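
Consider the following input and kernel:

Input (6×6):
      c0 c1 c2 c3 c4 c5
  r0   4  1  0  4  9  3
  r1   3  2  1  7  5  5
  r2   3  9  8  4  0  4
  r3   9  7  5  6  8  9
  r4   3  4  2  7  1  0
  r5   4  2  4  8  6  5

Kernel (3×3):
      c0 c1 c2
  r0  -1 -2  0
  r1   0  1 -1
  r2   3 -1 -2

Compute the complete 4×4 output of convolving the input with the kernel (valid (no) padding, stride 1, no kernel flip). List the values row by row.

Output[0,0]: The receptive field on the input at this output position is [4 1 0 / 3 2 1 / 3 9 8]. Elementwise product with the kernel and sum: 4·-1 + 1·-2 + 2·1 + 1·-1 + 3·3 + 9·-1 + 8·-2.

-21 4 14 -18
4 4 -18 -29
-18 -30 -21 15
-19 -36 -19 -13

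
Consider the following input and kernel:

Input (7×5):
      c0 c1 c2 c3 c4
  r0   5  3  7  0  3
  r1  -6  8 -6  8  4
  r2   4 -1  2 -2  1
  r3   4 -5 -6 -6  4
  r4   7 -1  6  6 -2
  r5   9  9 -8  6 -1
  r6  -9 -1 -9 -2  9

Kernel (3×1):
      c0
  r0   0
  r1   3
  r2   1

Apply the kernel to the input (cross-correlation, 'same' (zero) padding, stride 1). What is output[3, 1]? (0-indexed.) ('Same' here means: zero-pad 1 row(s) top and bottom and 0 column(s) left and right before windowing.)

-16

The receptive field on the zero-padded input at this output position is [-1 / -5 / -1]. Elementwise product with the kernel and sum: -5·3 + -1·1.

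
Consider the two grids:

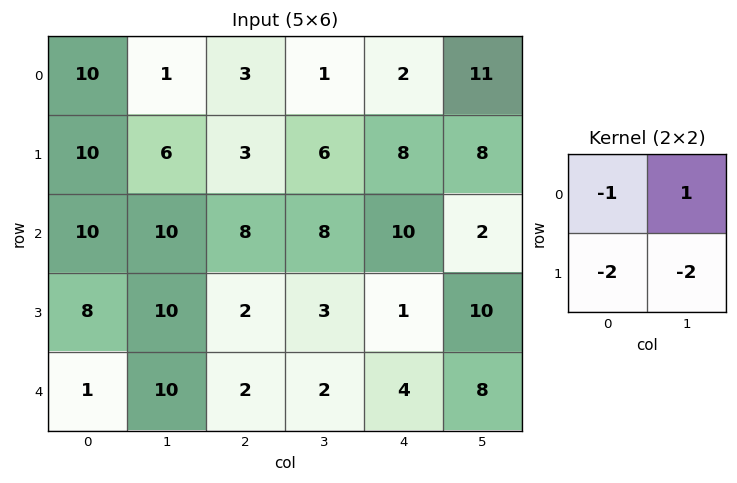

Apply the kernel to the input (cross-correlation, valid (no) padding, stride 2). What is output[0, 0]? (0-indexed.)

-41

The receptive field on the input at this output position is [10 1 / 10 6]. Elementwise product with the kernel and sum: 10·-1 + 1·1 + 10·-2 + 6·-2.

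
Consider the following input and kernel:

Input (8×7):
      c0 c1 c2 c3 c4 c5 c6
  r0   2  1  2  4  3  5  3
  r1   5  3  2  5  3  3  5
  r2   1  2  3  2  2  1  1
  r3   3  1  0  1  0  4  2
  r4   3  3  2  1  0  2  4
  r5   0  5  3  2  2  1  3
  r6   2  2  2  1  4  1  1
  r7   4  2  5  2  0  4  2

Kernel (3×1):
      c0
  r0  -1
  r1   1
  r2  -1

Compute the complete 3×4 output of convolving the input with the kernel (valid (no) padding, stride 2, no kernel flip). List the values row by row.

2 -3 -2 1
-1 -5 -2 -3
-5 -1 -2 -2

Output[0,0]: The receptive field on the input at this output position is [2 / 5 / 1]. Elementwise product with the kernel and sum: 2·-1 + 5·1 + 1·-1.
Output[0,1]: The receptive field on the input at this output position is [2 / 2 / 3]. Elementwise product with the kernel and sum: 2·-1 + 2·1 + 3·-1.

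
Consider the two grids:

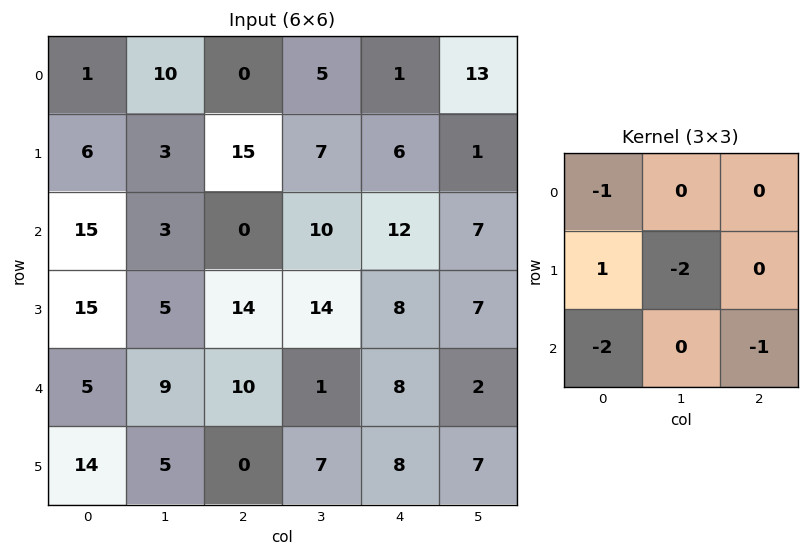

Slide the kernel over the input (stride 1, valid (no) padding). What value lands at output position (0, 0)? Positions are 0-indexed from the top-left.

-31

The receptive field on the input at this output position is [1 10 0 / 6 3 15 / 15 3 0]. Elementwise product with the kernel and sum: 1·-1 + 6·1 + 3·-2 + 15·-2 + 0·-1.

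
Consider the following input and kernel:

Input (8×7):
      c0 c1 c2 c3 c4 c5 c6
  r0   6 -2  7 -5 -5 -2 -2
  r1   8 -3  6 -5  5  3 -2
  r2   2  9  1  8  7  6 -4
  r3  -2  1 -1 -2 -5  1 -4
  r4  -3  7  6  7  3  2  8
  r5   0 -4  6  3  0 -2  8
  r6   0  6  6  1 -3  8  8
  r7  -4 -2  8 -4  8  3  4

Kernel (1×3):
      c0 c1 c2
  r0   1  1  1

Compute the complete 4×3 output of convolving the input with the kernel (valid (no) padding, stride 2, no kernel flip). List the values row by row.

11 -3 -9
12 16 9
10 16 13
12 4 13

Output[0,0]: The receptive field on the input at this output position is [6 -2 7]. Elementwise product with the kernel and sum: 6·1 + -2·1 + 7·1.
Output[0,1]: The receptive field on the input at this output position is [7 -5 -5]. Elementwise product with the kernel and sum: 7·1 + -5·1 + -5·1.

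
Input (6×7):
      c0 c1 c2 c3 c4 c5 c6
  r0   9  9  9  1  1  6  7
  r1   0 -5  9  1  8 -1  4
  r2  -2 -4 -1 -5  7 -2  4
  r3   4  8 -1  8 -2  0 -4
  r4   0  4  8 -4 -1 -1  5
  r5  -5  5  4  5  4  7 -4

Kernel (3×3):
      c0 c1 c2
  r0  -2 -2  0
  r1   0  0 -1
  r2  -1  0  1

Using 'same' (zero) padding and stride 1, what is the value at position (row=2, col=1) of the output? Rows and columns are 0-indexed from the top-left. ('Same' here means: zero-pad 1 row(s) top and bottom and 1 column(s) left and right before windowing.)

6

The receptive field on the zero-padded input at this output position is [0 -5 9 / -2 -4 -1 / 4 8 -1]. Elementwise product with the kernel and sum: 0·-2 + -5·-2 + -1·-1 + 4·-1 + -1·1.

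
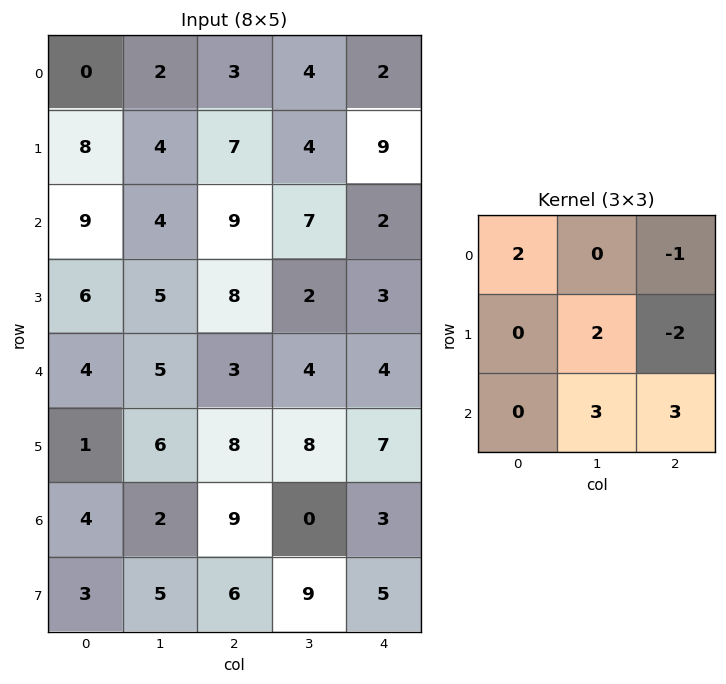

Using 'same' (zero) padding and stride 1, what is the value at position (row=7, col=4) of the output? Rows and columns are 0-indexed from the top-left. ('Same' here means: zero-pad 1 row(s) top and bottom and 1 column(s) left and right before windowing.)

The receptive field on the zero-padded input at this output position is [0 3 0 / 9 5 0 / 0 0 0]. Elementwise product with the kernel and sum: 0·2 + 0·-1 + 5·2 + 0·-2 + 0·3 + 0·3.

10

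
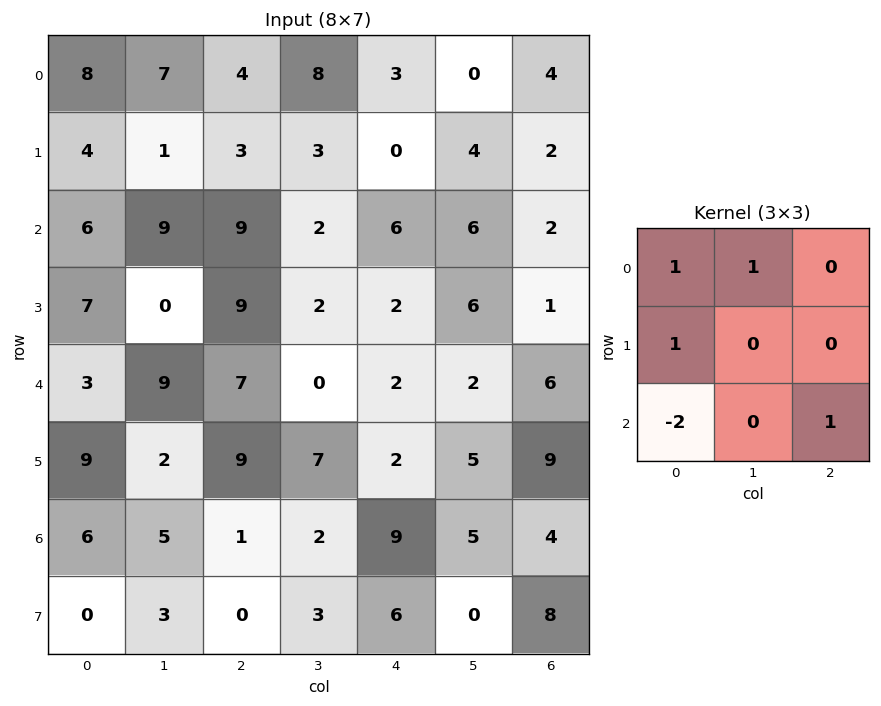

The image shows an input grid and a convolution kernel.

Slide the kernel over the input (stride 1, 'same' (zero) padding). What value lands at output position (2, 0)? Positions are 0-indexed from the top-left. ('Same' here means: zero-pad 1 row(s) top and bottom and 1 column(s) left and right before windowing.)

4

The receptive field on the zero-padded input at this output position is [0 4 1 / 0 6 9 / 0 7 0]. Elementwise product with the kernel and sum: 0·1 + 4·1 + 0·1 + 0·-2 + 0·1.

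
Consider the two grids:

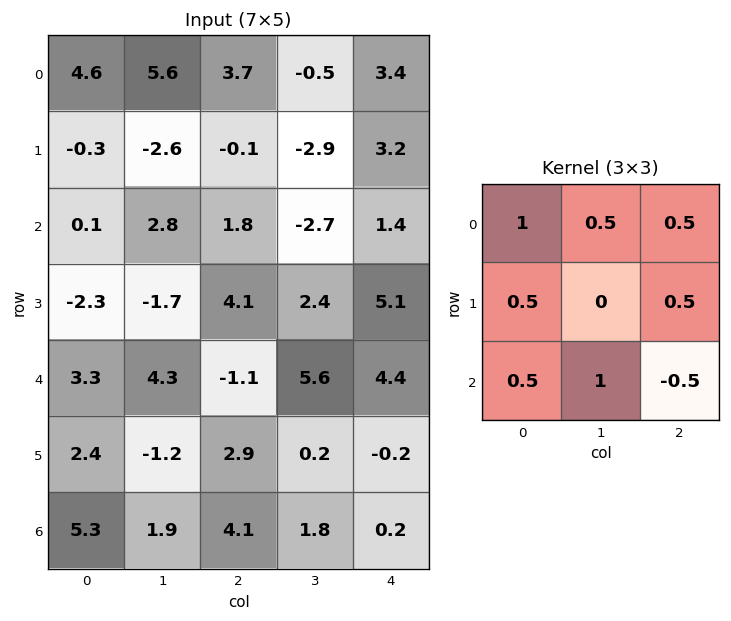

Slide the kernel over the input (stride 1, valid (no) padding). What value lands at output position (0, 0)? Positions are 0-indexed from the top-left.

The receptive field on the input at this output position is [4.6 5.6 3.7 / -0.3 -2.6 -0.1 / 0.1 2.8 1.8]. Elementwise product with the kernel and sum: 4.6·1 + 5.6·0.5 + 3.7·0.5 + -0.3·0.5 + -0.1·0.5 + 0.1·0.5 + 2.8·1 + 1.8·-0.5.

11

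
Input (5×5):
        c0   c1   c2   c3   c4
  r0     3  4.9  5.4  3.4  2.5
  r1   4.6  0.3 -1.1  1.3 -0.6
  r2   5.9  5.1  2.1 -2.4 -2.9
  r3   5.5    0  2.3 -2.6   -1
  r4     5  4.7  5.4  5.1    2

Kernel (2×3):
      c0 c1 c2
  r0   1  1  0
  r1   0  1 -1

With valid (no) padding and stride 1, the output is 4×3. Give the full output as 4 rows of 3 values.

9.3 7.9 10.7
7.9 3.7 0.7
8.7 12.1 -1.9
4.8 2.6 2.8

Output[0,0]: The receptive field on the input at this output position is [3 4.9 5.4 / 4.6 0.3 -1.1]. Elementwise product with the kernel and sum: 3·1 + 4.9·1 + 0.3·1 + -1.1·-1.
Output[0,1]: The receptive field on the input at this output position is [4.9 5.4 3.4 / 0.3 -1.1 1.3]. Elementwise product with the kernel and sum: 4.9·1 + 5.4·1 + -1.1·1 + 1.3·-1.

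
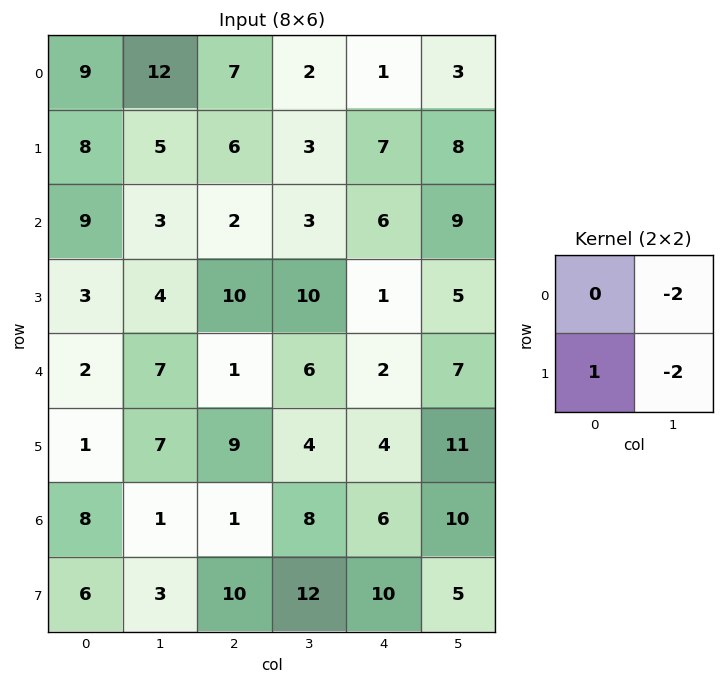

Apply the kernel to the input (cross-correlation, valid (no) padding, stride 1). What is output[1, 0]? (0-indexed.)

-7

The receptive field on the input at this output position is [8 5 / 9 3]. Elementwise product with the kernel and sum: 5·-2 + 9·1 + 3·-2.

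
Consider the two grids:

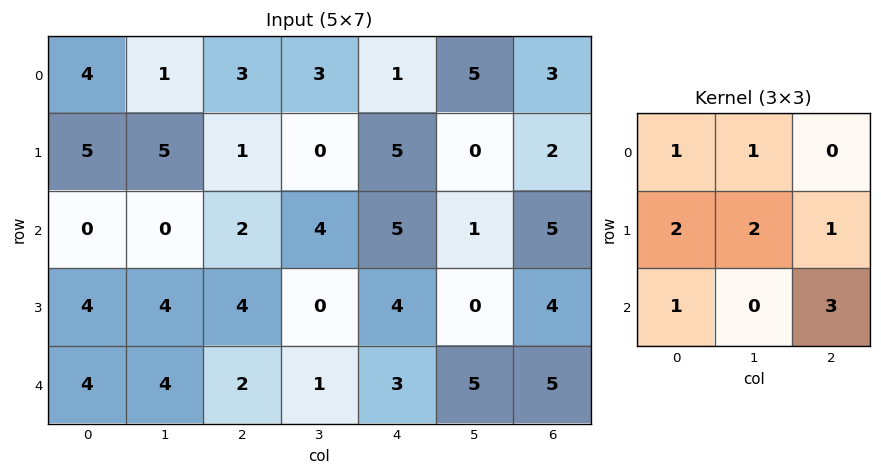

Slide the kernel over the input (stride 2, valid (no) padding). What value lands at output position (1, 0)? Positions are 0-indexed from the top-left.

30

The receptive field on the input at this output position is [0 0 2 / 4 4 4 / 4 4 2]. Elementwise product with the kernel and sum: 0·1 + 0·1 + 4·2 + 4·2 + 4·1 + 4·1 + 2·3.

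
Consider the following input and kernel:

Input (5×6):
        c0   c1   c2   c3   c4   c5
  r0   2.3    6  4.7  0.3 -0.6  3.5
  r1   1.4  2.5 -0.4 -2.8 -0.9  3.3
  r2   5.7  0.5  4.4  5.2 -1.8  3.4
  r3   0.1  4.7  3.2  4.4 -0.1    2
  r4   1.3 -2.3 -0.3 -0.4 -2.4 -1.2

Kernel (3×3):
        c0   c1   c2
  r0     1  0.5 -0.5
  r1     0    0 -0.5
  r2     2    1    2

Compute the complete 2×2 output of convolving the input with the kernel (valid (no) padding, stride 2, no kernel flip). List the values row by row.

Output[0,0]: The receptive field on the input at this output position is [2.3 6 4.7 / 1.4 2.5 -0.4 / 5.7 0.5 4.4]. Elementwise product with the kernel and sum: 2.3·1 + 6·0.5 + 4.7·-0.5 + -0.4·-0.5 + 5.7·2 + 0.5·1 + 4.4·2.

23.85 16
1.85 2.15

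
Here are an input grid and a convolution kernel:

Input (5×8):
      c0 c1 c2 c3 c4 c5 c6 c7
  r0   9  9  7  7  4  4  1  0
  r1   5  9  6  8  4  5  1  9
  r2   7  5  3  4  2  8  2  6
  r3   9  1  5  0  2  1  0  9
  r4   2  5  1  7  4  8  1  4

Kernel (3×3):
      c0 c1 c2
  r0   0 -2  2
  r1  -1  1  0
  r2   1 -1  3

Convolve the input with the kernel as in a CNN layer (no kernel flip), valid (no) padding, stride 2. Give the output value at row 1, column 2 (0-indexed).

-14

The receptive field on the input at this output position is [2 8 2 / 2 1 0 / 4 8 1]. Elementwise product with the kernel and sum: 8·-2 + 2·2 + 2·-1 + 1·1 + 4·1 + 8·-1 + 1·3.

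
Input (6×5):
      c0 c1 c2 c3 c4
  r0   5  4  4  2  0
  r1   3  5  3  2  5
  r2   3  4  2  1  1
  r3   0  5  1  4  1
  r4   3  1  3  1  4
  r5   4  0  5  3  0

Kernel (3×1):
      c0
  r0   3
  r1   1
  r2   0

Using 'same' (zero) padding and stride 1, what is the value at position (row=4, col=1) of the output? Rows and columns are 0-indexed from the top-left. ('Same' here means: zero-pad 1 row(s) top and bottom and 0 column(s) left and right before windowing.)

The receptive field on the zero-padded input at this output position is [5 / 1 / 0]. Elementwise product with the kernel and sum: 5·3 + 1·1.

16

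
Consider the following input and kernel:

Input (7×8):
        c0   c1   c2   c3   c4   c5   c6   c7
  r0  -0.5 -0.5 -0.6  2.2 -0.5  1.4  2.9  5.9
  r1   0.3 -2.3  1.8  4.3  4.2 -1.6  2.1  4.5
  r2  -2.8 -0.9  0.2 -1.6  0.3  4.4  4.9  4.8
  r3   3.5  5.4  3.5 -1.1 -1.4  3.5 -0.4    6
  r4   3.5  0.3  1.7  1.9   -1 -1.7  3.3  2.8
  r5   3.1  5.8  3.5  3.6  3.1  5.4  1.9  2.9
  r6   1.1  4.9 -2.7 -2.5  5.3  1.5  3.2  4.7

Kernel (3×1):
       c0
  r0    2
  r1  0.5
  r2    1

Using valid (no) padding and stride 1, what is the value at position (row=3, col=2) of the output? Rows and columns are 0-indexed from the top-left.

The receptive field on the input at this output position is [3.5 / 1.7 / 3.5]. Elementwise product with the kernel and sum: 3.5·2 + 1.7·0.5 + 3.5·1.

11.35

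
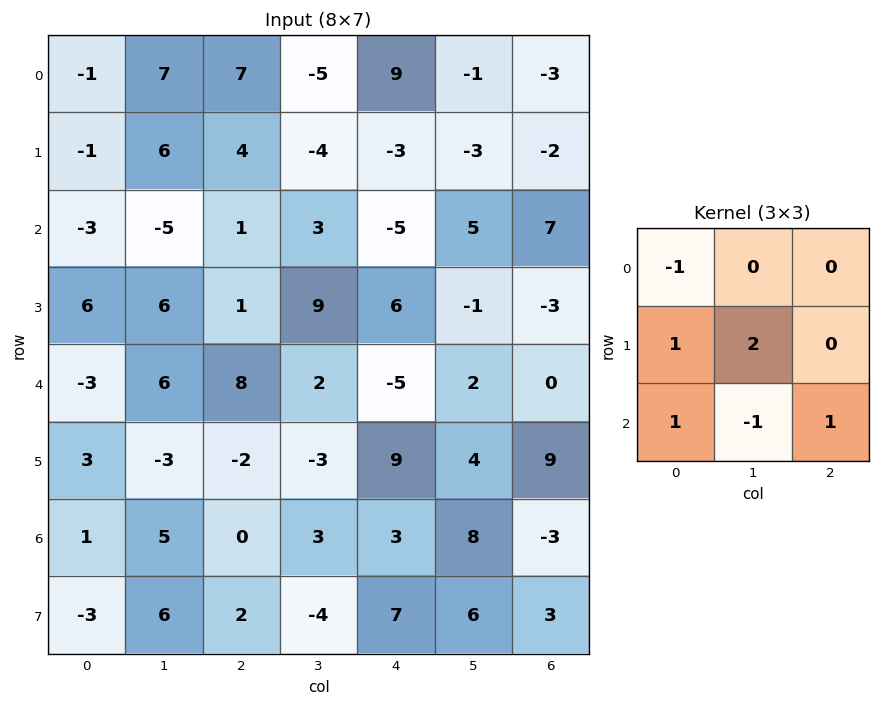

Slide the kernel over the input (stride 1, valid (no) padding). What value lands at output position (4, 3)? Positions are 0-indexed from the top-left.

21

The receptive field on the input at this output position is [2 -5 2 / -3 9 4 / 3 3 8]. Elementwise product with the kernel and sum: 2·-1 + -3·1 + 9·2 + 3·1 + 3·-1 + 8·1.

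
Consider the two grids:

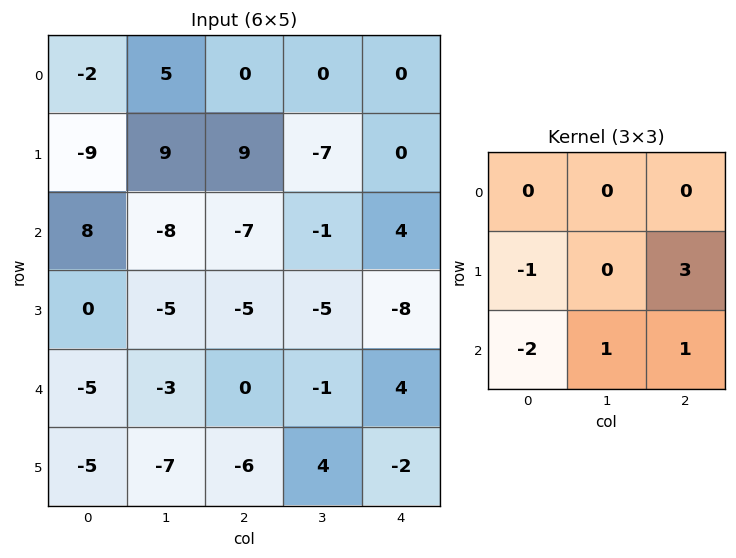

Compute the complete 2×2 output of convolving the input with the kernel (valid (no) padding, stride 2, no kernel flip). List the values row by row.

5 8
-8 -16

Output[0,0]: The receptive field on the input at this output position is [-2 5 0 / -9 9 9 / 8 -8 -7]. Elementwise product with the kernel and sum: -9·-1 + 9·3 + 8·-2 + -8·1 + -7·1.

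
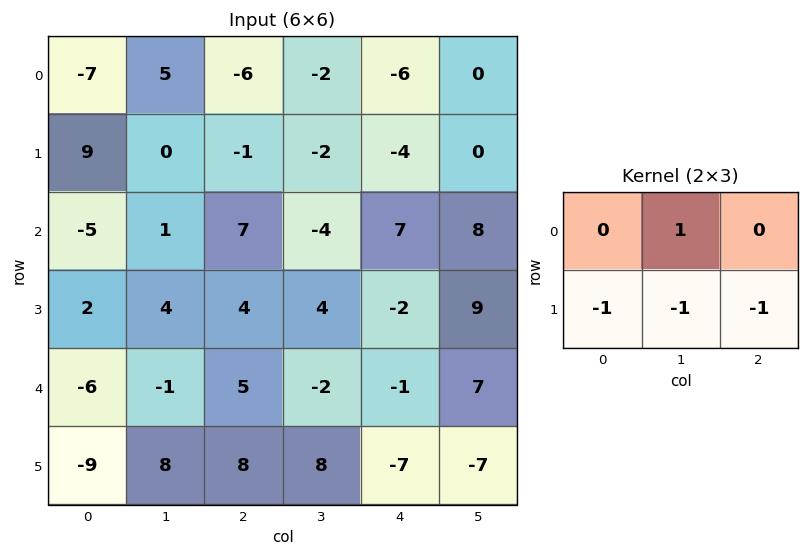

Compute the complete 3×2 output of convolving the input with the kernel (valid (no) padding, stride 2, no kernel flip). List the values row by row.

-3 5
-9 -10
-8 -11

Output[0,0]: The receptive field on the input at this output position is [-7 5 -6 / 9 0 -1]. Elementwise product with the kernel and sum: 5·1 + 9·-1 + 0·-1 + -1·-1.
Output[0,1]: The receptive field on the input at this output position is [-6 -2 -6 / -1 -2 -4]. Elementwise product with the kernel and sum: -2·1 + -1·-1 + -2·-1 + -4·-1.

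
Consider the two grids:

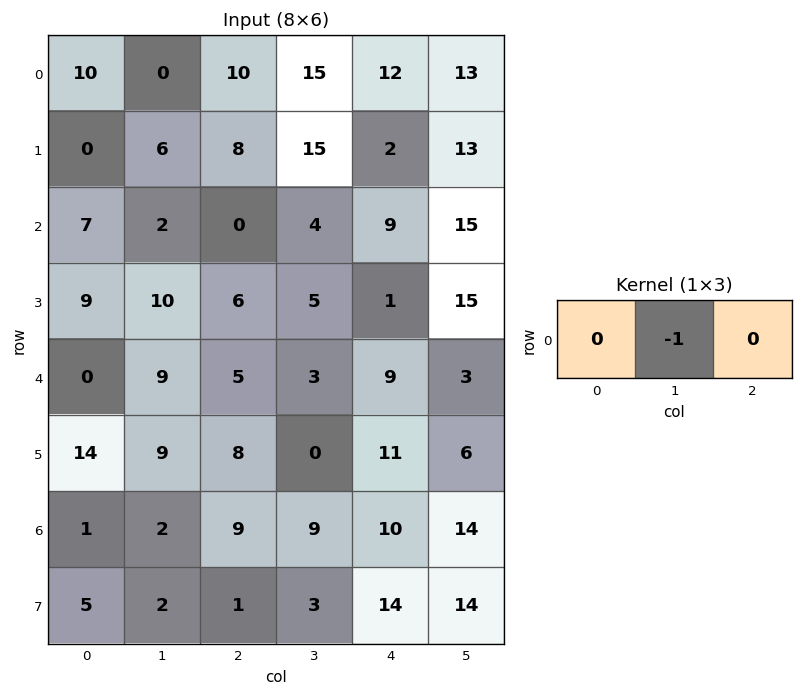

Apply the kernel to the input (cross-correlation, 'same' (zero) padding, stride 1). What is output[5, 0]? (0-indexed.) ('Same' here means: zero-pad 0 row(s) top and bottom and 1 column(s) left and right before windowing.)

-14

The receptive field on the zero-padded input at this output position is [0 14 9]. Elementwise product with the kernel and sum: 14·-1.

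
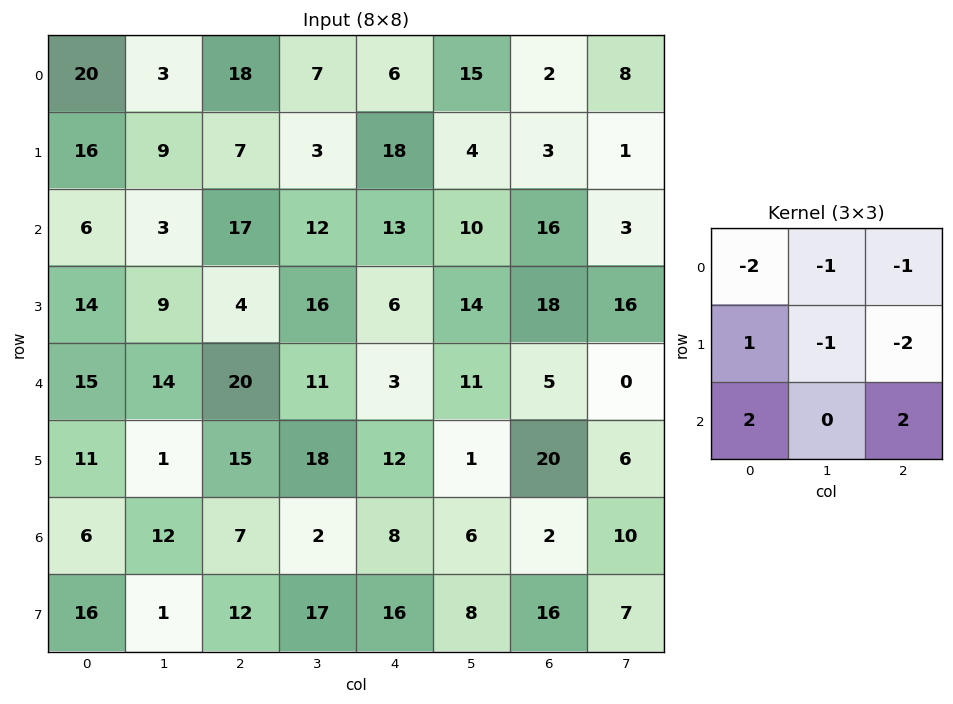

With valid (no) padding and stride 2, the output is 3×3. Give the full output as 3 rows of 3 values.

Output[0,0]: The receptive field on the input at this output position is [20 3 18 / 16 9 7 / 6 3 17]. Elementwise product with the kernel and sum: 20·-2 + 3·-1 + 18·-1 + 16·1 + 9·-1 + 7·-2 + 6·2 + 17·2.
Output[0,1]: The receptive field on the input at this output position is [18 7 6 / 7 3 18 / 17 12 13]. Elementwise product with the kernel and sum: 18·-2 + 7·-1 + 6·-1 + 7·1 + 3·-1 + 18·-2 + 17·2 + 13·2.

-22 -21 37
35 -37 -80
-58 -51 -31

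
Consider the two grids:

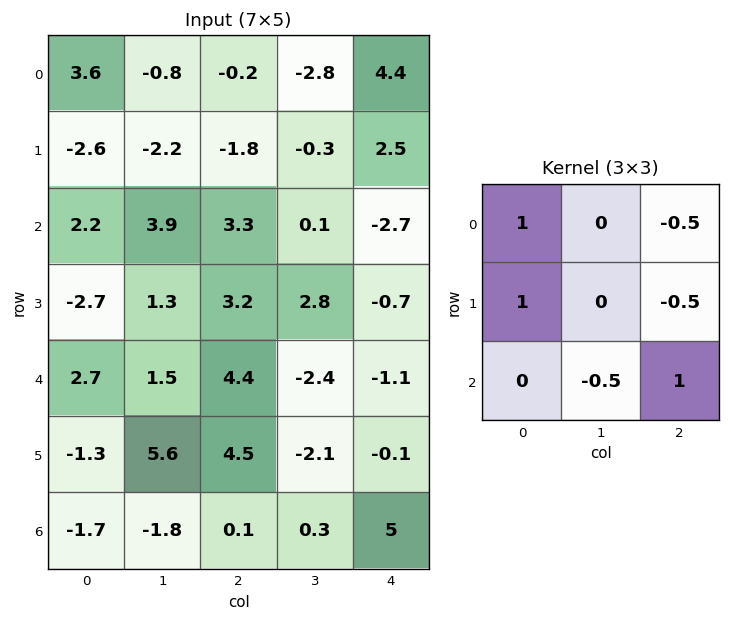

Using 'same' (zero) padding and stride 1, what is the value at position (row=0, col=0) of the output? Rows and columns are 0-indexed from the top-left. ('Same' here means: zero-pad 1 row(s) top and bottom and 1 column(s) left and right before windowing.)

-0.5

The receptive field on the zero-padded input at this output position is [0 0 0 / 0 3.6 -0.8 / 0 -2.6 -2.2]. Elementwise product with the kernel and sum: 0·1 + 0·-0.5 + 0·1 + -0.8·-0.5 + -2.6·-0.5 + -2.2·1.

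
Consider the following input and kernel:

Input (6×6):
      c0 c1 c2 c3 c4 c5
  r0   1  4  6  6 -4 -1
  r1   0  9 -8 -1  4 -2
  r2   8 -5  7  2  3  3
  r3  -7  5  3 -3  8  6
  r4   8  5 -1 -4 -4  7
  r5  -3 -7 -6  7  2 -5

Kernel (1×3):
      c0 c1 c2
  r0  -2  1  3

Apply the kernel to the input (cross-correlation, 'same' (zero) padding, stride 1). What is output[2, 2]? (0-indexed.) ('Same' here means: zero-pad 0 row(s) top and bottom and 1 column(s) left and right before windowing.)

The receptive field on the zero-padded input at this output position is [-5 7 2]. Elementwise product with the kernel and sum: -5·-2 + 7·1 + 2·3.

23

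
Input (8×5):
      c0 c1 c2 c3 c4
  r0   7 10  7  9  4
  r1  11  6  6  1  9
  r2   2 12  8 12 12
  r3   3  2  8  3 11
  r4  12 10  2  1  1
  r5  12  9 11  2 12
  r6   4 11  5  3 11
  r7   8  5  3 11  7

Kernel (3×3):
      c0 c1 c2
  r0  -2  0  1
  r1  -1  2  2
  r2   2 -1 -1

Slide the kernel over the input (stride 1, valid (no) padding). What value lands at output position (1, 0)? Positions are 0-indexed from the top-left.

The receptive field on the input at this output position is [11 6 6 / 2 12 8 / 3 2 8]. Elementwise product with the kernel and sum: 11·-2 + 6·1 + 2·-1 + 12·2 + 8·2 + 3·2 + 2·-1 + 8·-1.

18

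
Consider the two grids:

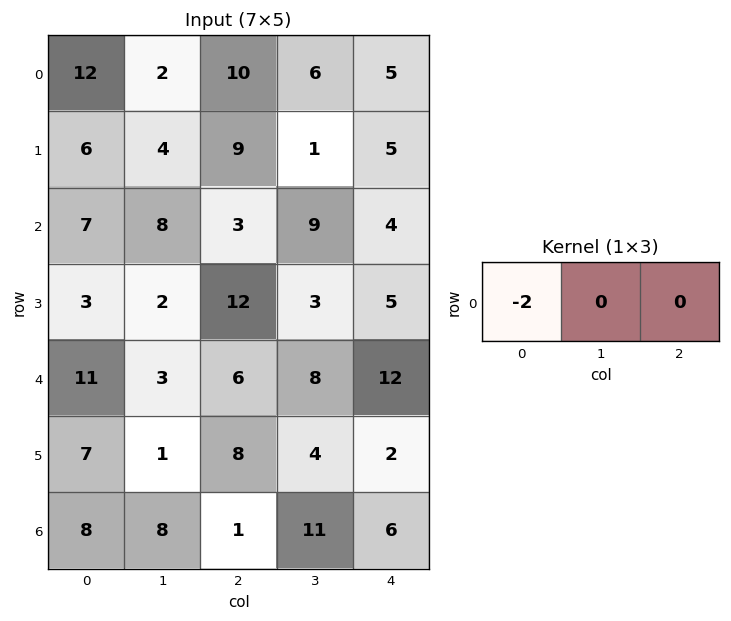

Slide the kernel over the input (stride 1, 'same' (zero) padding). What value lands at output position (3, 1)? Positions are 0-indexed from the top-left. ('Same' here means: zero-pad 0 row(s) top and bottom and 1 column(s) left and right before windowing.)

The receptive field on the zero-padded input at this output position is [3 2 12]. Elementwise product with the kernel and sum: 3·-2.

-6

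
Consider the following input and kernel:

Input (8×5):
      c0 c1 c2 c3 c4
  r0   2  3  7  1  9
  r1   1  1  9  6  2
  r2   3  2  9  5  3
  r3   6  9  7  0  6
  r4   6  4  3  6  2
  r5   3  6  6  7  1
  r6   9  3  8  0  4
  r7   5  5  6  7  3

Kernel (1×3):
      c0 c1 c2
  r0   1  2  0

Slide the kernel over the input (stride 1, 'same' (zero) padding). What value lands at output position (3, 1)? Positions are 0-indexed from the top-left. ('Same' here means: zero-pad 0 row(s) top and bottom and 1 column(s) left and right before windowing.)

The receptive field on the zero-padded input at this output position is [6 9 7]. Elementwise product with the kernel and sum: 6·1 + 9·2.

24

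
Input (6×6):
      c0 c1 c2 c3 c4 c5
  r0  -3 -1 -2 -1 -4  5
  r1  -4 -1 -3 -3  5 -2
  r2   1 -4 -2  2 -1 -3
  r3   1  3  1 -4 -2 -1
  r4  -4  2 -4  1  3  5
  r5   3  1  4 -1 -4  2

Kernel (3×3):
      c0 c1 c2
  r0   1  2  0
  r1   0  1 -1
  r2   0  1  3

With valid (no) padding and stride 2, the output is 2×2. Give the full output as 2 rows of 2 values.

-13 -13
-15 10

Output[0,0]: The receptive field on the input at this output position is [-3 -1 -2 / -4 -1 -3 / 1 -4 -2]. Elementwise product with the kernel and sum: -3·1 + -1·2 + -1·1 + -3·-1 + -4·1 + -2·3.
Output[0,1]: The receptive field on the input at this output position is [-2 -1 -4 / -3 -3 5 / -2 2 -1]. Elementwise product with the kernel and sum: -2·1 + -1·2 + -3·1 + 5·-1 + 2·1 + -1·3.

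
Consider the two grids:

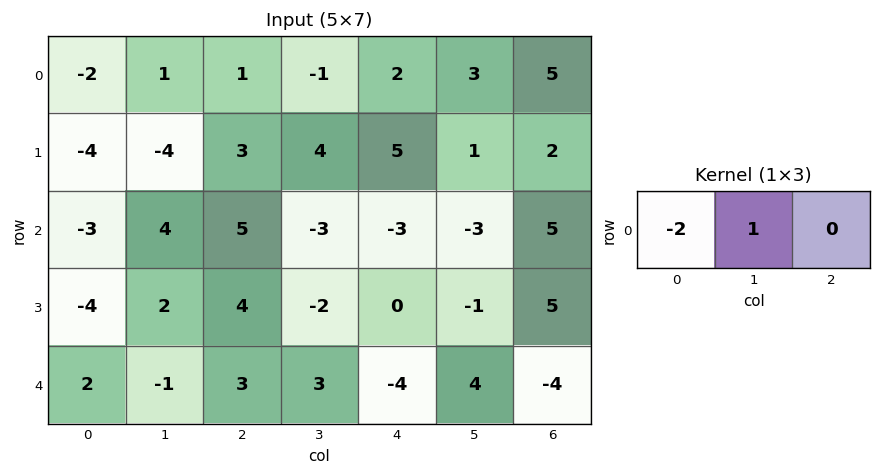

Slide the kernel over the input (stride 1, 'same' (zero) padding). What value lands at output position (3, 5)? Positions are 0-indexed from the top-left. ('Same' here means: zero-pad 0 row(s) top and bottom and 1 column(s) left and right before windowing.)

-1

The receptive field on the zero-padded input at this output position is [0 -1 5]. Elementwise product with the kernel and sum: 0·-2 + -1·1.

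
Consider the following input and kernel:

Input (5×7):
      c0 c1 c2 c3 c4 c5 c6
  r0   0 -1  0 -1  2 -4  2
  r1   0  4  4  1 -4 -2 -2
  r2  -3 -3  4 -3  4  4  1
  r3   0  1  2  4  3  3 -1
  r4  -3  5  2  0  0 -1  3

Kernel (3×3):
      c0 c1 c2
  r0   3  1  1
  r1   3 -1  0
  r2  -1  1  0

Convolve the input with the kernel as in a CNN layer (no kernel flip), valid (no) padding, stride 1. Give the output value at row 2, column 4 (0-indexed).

22

The receptive field on the input at this output position is [4 4 1 / 3 3 -1 / 0 -1 3]. Elementwise product with the kernel and sum: 4·3 + 4·1 + 1·1 + 3·3 + 3·-1 + 0·-1 + -1·1.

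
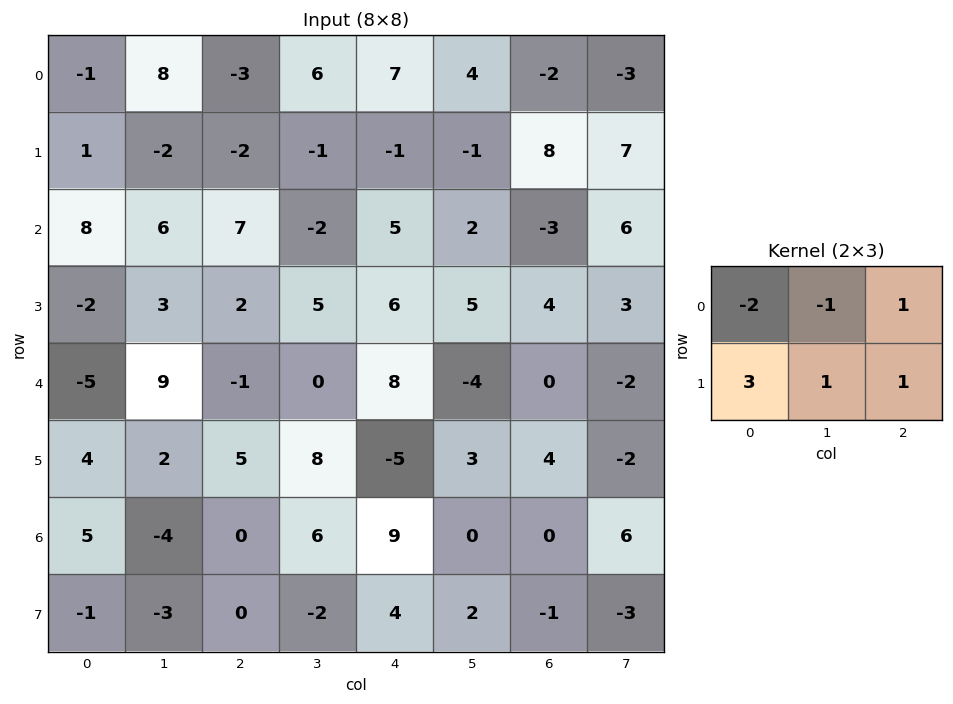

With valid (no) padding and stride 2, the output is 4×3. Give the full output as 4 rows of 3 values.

-10 -1 -16
-16 10 12
19 28 -20
-12 5 -5

Output[0,0]: The receptive field on the input at this output position is [-1 8 -3 / 1 -2 -2]. Elementwise product with the kernel and sum: -1·-2 + 8·-1 + -3·1 + 1·3 + -2·1 + -2·1.
Output[0,1]: The receptive field on the input at this output position is [-3 6 7 / -2 -1 -1]. Elementwise product with the kernel and sum: -3·-2 + 6·-1 + 7·1 + -2·3 + -1·1 + -1·1.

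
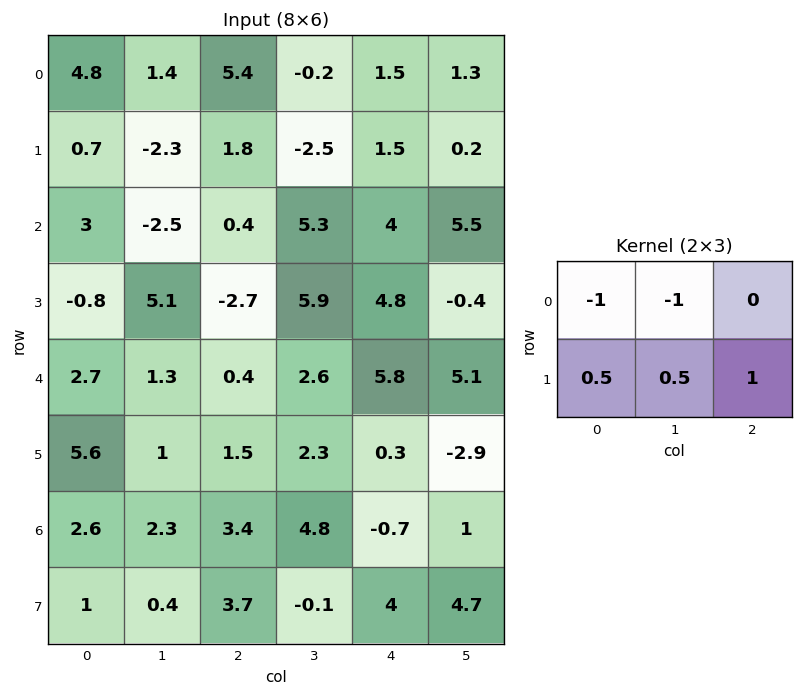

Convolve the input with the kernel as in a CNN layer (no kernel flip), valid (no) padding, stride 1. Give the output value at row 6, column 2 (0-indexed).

The receptive field on the input at this output position is [3.4 4.8 -0.7 / 3.7 -0.1 4]. Elementwise product with the kernel and sum: 3.4·-1 + 4.8·-1 + 3.7·0.5 + -0.1·0.5 + 4·1.

-2.4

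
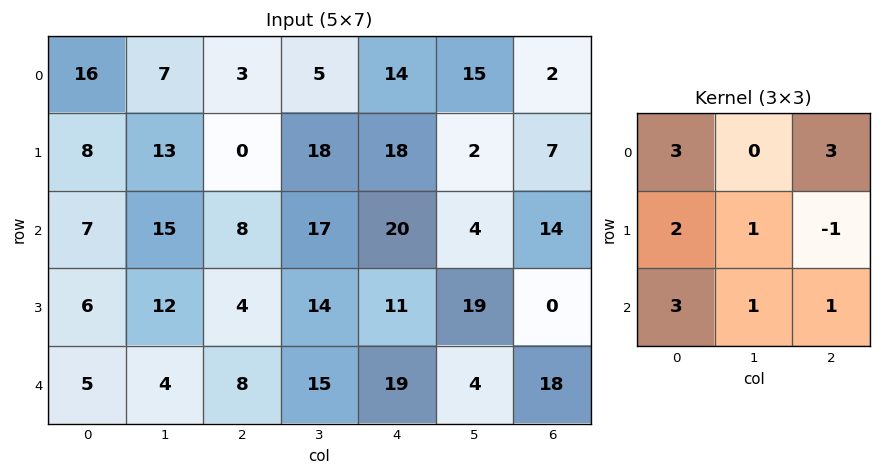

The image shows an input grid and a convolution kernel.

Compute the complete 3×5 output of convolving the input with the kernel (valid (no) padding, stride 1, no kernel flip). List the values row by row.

Output[0,0]: The receptive field on the input at this output position is [16 7 3 / 8 13 0 / 7 15 8]. Elementwise product with the kernel and sum: 16·3 + 3·3 + 8·2 + 13·1 + 0·-1 + 7·3 + 15·1 + 8·1.
Output[0,1]: The receptive field on the input at this output position is [7 3 5 / 13 0 18 / 15 8 17]. Elementwise product with the kernel and sum: 7·3 + 5·3 + 13·2 + 0·1 + 18·-1 + 15·3 + 8·1 + 17·1.

130 114 112 187 157
79 168 104 182 157
92 145 153 151 222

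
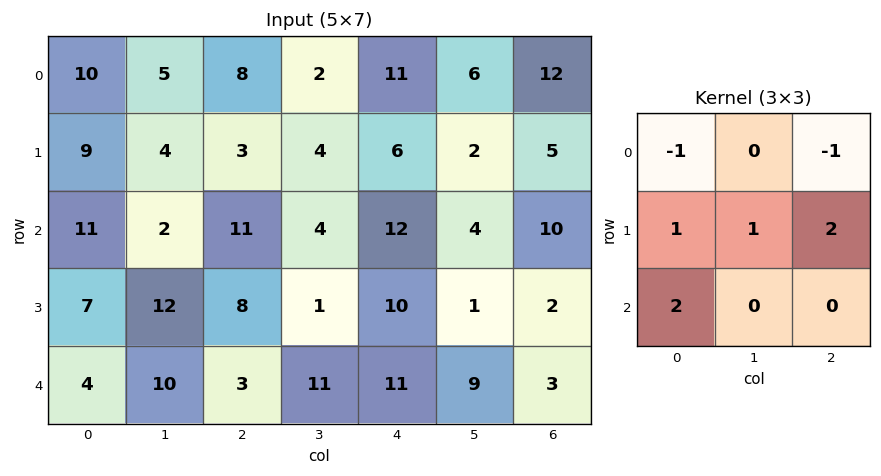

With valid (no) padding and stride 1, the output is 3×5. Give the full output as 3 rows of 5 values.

Output[0,0]: The receptive field on the input at this output position is [10 5 8 / 9 4 3 / 11 2 11]. Elementwise product with the kernel and sum: 10·-1 + 8·-1 + 9·1 + 4·1 + 3·2 + 11·2.
Output[0,1]: The receptive field on the input at this output position is [5 8 2 / 4 3 4 / 2 11 4]. Elementwise product with the kernel and sum: 5·-1 + 2·-1 + 4·1 + 3·1 + 4·2 + 2·2.

23 12 22 14 19
37 37 46 20 45
21 36 12 27 15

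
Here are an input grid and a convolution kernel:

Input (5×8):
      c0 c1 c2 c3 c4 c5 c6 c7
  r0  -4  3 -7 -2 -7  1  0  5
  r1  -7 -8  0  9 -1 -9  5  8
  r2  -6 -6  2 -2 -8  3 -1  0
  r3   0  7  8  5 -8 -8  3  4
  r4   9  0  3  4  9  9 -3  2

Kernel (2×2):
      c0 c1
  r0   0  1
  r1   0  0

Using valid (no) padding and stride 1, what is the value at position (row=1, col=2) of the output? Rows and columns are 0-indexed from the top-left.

The receptive field on the input at this output position is [0 9 / 2 -2]. Elementwise product with the kernel and sum: 9·1.

9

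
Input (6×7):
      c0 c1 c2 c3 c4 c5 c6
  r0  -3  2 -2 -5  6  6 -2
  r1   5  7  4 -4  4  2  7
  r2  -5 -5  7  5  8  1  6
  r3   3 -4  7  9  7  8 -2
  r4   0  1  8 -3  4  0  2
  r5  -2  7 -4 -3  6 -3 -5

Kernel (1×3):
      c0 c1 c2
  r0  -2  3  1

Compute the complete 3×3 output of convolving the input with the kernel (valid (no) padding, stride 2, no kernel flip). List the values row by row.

10 -5 4
2 9 -7
11 -21 -6

Output[0,0]: The receptive field on the input at this output position is [-3 2 -2]. Elementwise product with the kernel and sum: -3·-2 + 2·3 + -2·1.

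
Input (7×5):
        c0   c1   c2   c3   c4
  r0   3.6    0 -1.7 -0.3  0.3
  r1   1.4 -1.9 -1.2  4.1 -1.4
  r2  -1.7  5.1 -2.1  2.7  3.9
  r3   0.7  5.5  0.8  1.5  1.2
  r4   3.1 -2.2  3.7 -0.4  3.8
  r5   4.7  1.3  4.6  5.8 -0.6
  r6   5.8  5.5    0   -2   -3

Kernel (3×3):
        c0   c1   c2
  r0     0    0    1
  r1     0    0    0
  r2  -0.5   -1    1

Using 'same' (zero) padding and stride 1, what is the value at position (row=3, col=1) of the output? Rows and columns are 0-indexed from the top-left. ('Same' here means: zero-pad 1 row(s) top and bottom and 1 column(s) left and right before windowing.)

The receptive field on the zero-padded input at this output position is [-1.7 5.1 -2.1 / 0.7 5.5 0.8 / 3.1 -2.2 3.7]. Elementwise product with the kernel and sum: -2.1·1 + 3.1·-0.5 + -2.2·-1 + 3.7·1.

2.25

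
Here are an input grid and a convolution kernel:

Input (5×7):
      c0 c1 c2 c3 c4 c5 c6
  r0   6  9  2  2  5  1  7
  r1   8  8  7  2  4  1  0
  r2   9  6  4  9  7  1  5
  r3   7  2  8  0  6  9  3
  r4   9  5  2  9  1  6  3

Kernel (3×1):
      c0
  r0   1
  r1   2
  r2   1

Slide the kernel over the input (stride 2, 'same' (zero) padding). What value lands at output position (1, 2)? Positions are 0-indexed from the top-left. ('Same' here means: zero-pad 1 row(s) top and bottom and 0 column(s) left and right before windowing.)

24

The receptive field on the zero-padded input at this output position is [4 / 7 / 6]. Elementwise product with the kernel and sum: 4·1 + 7·2 + 6·1.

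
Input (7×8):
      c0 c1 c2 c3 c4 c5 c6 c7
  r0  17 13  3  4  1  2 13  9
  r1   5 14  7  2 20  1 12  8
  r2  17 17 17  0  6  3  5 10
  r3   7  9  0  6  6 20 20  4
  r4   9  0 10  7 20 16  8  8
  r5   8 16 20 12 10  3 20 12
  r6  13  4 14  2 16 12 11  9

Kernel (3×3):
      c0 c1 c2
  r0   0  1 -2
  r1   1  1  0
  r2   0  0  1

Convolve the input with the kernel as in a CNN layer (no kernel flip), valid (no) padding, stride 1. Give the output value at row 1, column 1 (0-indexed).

The receptive field on the input at this output position is [14 7 2 / 17 17 0 / 9 0 6]. Elementwise product with the kernel and sum: 7·1 + 2·-2 + 17·1 + 17·1 + 6·1.

43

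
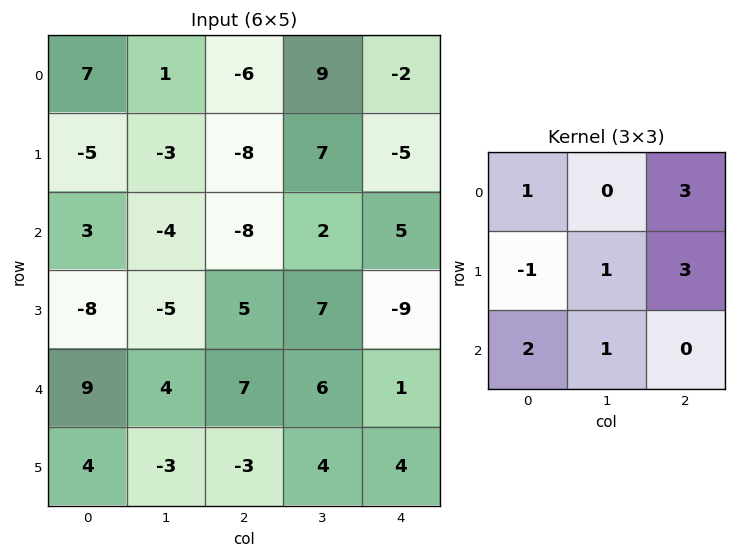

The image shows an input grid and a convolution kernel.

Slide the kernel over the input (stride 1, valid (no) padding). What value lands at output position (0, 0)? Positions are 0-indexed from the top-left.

-31

The receptive field on the input at this output position is [7 1 -6 / -5 -3 -8 / 3 -4 -8]. Elementwise product with the kernel and sum: 7·1 + -6·3 + -5·-1 + -3·1 + -8·3 + 3·2 + -4·1.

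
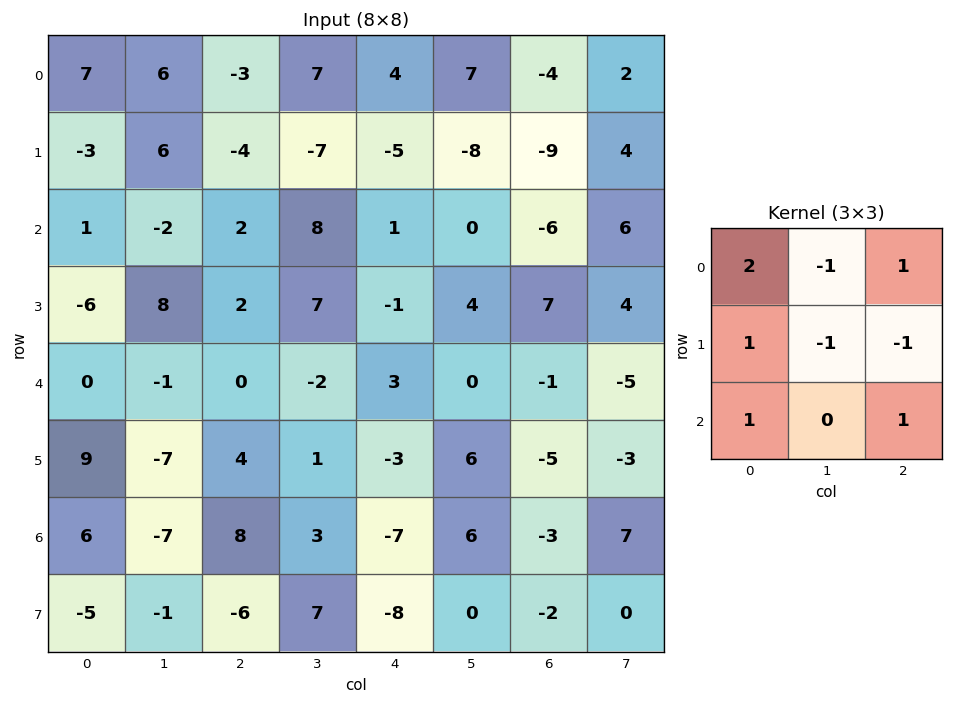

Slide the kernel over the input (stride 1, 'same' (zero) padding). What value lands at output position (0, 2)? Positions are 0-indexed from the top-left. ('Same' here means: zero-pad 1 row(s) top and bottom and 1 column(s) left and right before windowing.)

The receptive field on the zero-padded input at this output position is [0 0 0 / 6 -3 7 / 6 -4 -7]. Elementwise product with the kernel and sum: 0·2 + 0·-1 + 0·1 + 6·1 + -3·-1 + 7·-1 + 6·1 + -7·1.

1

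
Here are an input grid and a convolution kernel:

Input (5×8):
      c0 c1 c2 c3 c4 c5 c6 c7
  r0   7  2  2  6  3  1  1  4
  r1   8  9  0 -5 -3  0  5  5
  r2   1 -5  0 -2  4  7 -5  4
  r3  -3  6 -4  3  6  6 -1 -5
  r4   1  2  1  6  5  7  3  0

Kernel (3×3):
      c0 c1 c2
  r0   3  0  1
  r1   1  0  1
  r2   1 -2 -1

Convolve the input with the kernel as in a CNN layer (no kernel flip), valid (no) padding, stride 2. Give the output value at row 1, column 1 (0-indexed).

-10

The receptive field on the input at this output position is [0 -2 4 / -4 3 6 / 1 6 5]. Elementwise product with the kernel and sum: 0·3 + 4·1 + -4·1 + 6·1 + 1·1 + 6·-2 + 5·-1.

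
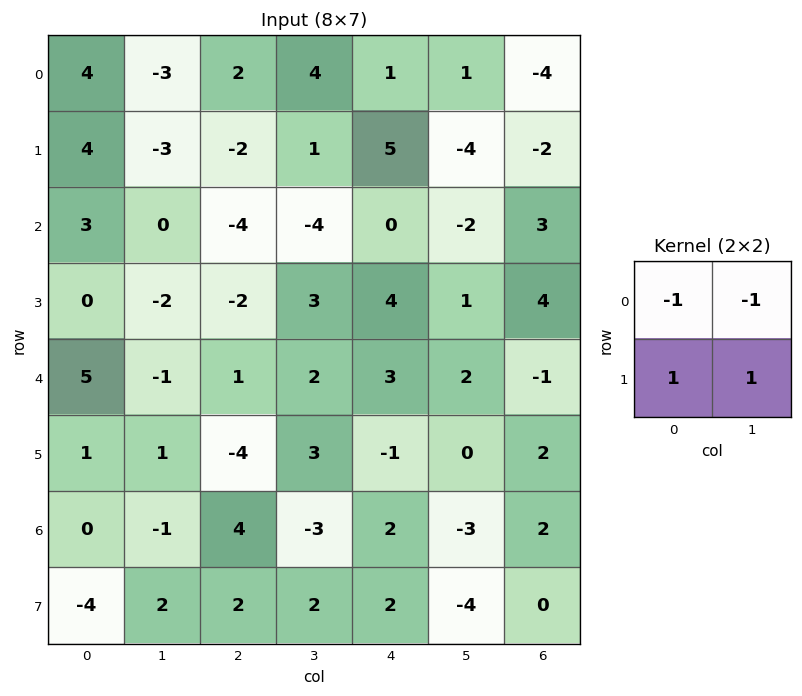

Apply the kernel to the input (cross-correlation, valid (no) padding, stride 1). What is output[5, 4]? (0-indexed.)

0

The receptive field on the input at this output position is [-1 0 / 2 -3]. Elementwise product with the kernel and sum: -1·-1 + 0·-1 + 2·1 + -3·1.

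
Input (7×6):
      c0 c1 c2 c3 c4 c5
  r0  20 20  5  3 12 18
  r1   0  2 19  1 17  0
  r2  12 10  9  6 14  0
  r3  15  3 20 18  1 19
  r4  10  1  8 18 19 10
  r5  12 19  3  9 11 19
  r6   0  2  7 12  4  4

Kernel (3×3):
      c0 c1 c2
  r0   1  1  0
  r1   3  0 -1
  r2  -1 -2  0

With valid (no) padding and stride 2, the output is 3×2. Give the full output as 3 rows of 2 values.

-11 27
35 30
40 -7

Output[0,0]: The receptive field on the input at this output position is [20 20 5 / 0 2 19 / 12 10 9]. Elementwise product with the kernel and sum: 20·1 + 20·1 + 0·3 + 19·-1 + 12·-1 + 10·-2.
Output[0,1]: The receptive field on the input at this output position is [5 3 12 / 19 1 17 / 9 6 14]. Elementwise product with the kernel and sum: 5·1 + 3·1 + 19·3 + 17·-1 + 9·-1 + 6·-2.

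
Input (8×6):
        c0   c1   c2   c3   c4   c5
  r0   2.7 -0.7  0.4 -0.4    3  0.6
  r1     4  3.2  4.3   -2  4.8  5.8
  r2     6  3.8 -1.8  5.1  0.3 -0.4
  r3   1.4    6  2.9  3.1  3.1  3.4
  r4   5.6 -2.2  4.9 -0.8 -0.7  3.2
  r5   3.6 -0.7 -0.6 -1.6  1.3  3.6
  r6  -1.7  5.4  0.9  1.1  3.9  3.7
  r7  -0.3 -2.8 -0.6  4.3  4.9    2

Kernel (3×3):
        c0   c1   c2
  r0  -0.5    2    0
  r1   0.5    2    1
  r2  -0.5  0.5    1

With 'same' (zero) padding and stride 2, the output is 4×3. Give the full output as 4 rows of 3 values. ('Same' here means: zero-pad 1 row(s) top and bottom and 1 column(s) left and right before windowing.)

9.9 -1.4 15.6
30.5 11.95 16.75
12.9 9.15 11.1
6.25 10.15 17.75

Output[0,0]: The receptive field on the zero-padded input at this output position is [0 0 0 / 0 2.7 -0.7 / 0 4 3.2]. Elementwise product with the kernel and sum: 0·-0.5 + 0·2 + 0·0.5 + 2.7·2 + -0.7·1 + 0·-0.5 + 4·0.5 + 3.2·1.
Output[0,1]: The receptive field on the zero-padded input at this output position is [0 0 0 / -0.7 0.4 -0.4 / 3.2 4.3 -2]. Elementwise product with the kernel and sum: 0·-0.5 + 0·2 + -0.7·0.5 + 0.4·2 + -0.4·1 + 3.2·-0.5 + 4.3·0.5 + -2·1.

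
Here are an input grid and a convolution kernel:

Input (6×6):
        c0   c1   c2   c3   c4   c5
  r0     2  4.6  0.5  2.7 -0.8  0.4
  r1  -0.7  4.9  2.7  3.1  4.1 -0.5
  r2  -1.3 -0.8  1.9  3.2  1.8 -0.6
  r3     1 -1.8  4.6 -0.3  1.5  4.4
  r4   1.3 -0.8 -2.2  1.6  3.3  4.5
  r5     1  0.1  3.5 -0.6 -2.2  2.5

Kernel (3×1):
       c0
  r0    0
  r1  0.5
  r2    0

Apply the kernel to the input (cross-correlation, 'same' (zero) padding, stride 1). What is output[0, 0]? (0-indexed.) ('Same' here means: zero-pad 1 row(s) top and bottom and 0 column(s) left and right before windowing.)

The receptive field on the zero-padded input at this output position is [0 / 2 / -0.7]. Elementwise product with the kernel and sum: 2·0.5.

1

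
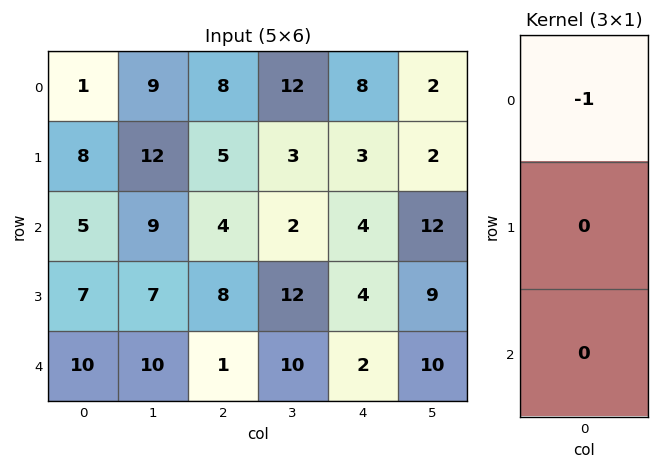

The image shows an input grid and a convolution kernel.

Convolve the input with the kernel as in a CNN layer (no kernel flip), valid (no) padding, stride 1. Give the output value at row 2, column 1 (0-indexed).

-9

The receptive field on the input at this output position is [9 / 7 / 10]. Elementwise product with the kernel and sum: 9·-1.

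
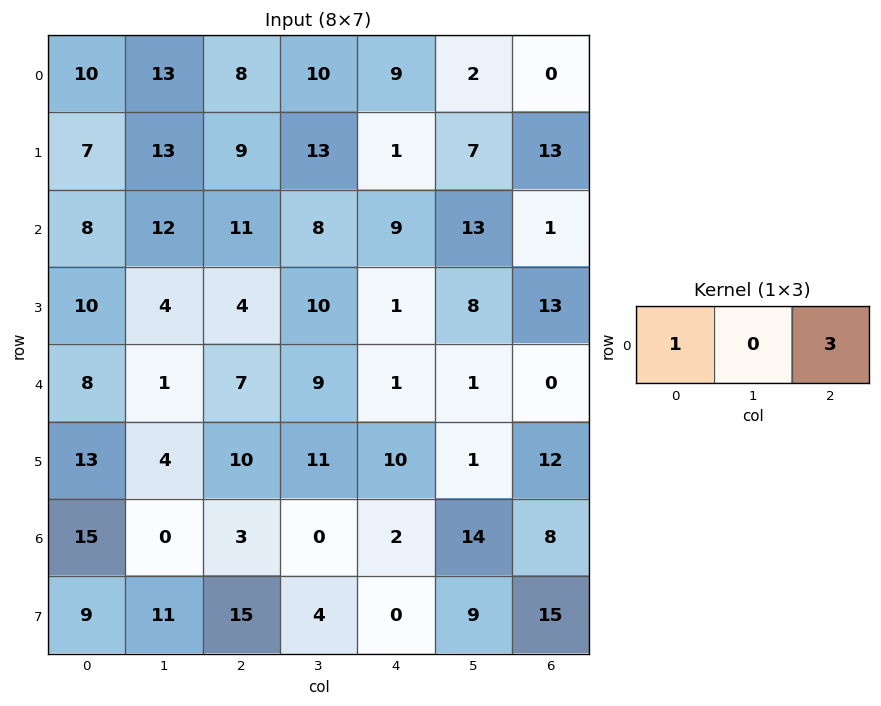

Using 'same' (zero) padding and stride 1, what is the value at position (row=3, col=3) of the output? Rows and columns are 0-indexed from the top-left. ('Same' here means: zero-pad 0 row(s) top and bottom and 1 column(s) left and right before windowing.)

7

The receptive field on the zero-padded input at this output position is [4 10 1]. Elementwise product with the kernel and sum: 4·1 + 1·3.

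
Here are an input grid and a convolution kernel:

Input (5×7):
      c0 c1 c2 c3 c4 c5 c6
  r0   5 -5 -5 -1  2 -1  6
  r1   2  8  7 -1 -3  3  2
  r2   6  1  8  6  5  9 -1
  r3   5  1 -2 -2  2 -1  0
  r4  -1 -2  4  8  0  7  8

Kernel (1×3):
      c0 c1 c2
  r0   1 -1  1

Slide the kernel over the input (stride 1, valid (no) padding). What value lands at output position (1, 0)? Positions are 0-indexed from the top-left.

The receptive field on the input at this output position is [2 8 7]. Elementwise product with the kernel and sum: 2·1 + 8·-1 + 7·1.

1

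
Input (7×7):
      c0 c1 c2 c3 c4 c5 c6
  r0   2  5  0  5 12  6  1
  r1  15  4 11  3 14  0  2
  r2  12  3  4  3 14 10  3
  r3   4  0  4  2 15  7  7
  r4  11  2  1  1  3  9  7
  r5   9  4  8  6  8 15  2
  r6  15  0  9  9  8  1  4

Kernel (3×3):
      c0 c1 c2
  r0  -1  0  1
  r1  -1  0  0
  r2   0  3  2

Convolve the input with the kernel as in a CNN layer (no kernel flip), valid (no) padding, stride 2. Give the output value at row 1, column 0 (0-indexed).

-4

The receptive field on the input at this output position is [12 3 4 / 4 0 4 / 11 2 1]. Elementwise product with the kernel and sum: 12·-1 + 4·1 + 4·-1 + 2·3 + 1·2.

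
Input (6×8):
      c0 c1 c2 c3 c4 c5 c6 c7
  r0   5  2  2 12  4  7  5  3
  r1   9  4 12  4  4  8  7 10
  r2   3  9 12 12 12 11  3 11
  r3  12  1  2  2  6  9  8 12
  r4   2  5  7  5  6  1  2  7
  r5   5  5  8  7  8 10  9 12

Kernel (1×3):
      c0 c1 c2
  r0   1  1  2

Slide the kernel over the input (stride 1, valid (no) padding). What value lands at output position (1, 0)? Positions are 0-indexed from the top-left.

The receptive field on the input at this output position is [9 4 12]. Elementwise product with the kernel and sum: 9·1 + 4·1 + 12·2.

37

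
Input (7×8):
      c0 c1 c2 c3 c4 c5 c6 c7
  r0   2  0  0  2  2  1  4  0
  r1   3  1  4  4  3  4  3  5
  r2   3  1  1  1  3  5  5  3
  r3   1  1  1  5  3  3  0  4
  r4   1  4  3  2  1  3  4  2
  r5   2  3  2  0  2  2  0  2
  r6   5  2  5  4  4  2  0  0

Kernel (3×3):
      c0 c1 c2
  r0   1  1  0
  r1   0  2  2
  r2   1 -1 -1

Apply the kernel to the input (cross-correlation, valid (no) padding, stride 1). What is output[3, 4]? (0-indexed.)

20

The receptive field on the input at this output position is [3 3 0 / 1 3 4 / 2 2 0]. Elementwise product with the kernel and sum: 3·1 + 3·1 + 3·2 + 4·2 + 2·1 + 2·-1 + 0·-1.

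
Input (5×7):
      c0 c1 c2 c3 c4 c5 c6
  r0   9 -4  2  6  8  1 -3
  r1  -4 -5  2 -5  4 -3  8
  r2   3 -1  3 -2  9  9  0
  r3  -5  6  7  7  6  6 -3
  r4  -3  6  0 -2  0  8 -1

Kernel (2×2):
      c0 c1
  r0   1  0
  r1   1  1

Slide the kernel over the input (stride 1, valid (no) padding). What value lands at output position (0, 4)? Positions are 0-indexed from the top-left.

The receptive field on the input at this output position is [8 1 / 4 -3]. Elementwise product with the kernel and sum: 8·1 + 4·1 + -3·1.

9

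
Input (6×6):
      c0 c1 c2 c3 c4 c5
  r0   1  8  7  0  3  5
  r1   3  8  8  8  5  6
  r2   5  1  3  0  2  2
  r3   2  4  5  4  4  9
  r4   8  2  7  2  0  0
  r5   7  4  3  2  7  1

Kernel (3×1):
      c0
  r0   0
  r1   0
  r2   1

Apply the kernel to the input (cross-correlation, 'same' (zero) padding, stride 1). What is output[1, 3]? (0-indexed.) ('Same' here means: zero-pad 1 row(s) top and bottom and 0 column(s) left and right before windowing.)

The receptive field on the zero-padded input at this output position is [0 / 8 / 0]. Elementwise product with the kernel and sum: 0·1.

0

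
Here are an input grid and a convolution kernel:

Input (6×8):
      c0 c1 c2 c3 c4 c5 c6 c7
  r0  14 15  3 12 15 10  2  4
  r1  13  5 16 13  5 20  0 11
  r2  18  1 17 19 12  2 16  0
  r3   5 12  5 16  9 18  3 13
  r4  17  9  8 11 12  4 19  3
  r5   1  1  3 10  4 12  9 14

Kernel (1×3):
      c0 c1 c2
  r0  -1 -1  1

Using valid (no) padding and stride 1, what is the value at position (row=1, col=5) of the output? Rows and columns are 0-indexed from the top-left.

-9

The receptive field on the input at this output position is [20 0 11]. Elementwise product with the kernel and sum: 20·-1 + 0·-1 + 11·1.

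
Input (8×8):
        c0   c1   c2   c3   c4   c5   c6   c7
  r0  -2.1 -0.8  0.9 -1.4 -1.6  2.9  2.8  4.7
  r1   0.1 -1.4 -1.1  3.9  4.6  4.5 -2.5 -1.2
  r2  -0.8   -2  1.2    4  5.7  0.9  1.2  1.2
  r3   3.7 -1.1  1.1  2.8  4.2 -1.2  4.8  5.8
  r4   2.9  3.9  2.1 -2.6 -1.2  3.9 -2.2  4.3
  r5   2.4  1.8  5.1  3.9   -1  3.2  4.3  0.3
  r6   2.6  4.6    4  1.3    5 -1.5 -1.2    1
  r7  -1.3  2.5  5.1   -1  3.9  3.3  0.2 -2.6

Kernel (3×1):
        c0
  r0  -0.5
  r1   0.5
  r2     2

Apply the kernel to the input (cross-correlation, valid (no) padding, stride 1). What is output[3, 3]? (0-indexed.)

The receptive field on the input at this output position is [2.8 / -2.6 / 3.9]. Elementwise product with the kernel and sum: 2.8·-0.5 + -2.6·0.5 + 3.9·2.

5.1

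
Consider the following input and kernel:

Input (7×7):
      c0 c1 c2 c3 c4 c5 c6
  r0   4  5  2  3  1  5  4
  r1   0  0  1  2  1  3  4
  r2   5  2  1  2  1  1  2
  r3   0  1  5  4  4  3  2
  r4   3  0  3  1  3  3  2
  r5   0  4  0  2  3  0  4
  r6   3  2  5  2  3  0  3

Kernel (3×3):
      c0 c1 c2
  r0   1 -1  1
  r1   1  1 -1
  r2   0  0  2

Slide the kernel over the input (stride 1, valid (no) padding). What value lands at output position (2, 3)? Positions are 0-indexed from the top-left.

The receptive field on the input at this output position is [2 1 1 / 4 4 3 / 1 3 3]. Elementwise product with the kernel and sum: 2·1 + 1·-1 + 1·1 + 4·1 + 4·1 + 3·-1 + 3·2.

13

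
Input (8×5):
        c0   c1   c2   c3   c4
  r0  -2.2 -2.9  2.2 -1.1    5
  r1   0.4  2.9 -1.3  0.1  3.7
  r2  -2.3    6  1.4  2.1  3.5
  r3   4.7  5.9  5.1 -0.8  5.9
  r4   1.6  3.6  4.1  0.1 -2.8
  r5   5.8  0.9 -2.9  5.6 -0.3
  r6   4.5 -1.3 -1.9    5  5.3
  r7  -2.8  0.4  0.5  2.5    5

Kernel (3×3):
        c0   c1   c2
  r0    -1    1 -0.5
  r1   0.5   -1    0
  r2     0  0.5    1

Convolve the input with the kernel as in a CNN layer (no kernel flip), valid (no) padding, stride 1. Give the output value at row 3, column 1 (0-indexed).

The receptive field on the input at this output position is [5.9 5.1 -0.8 / 3.6 4.1 0.1 / 0.9 -2.9 5.6]. Elementwise product with the kernel and sum: 5.9·-1 + 5.1·1 + -0.8·-0.5 + 3.6·0.5 + 4.1·-1 + -2.9·0.5 + 5.6·1.

1.45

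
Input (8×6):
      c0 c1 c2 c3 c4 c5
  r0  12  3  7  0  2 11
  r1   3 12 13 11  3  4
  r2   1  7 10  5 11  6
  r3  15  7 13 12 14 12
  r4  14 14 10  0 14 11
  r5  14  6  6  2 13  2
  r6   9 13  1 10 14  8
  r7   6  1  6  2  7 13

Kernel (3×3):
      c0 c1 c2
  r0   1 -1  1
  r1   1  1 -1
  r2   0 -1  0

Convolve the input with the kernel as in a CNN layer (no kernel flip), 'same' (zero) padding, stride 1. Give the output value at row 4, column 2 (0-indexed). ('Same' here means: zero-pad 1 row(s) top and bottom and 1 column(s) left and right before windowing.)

The receptive field on the zero-padded input at this output position is [7 13 12 / 14 10 0 / 6 6 2]. Elementwise product with the kernel and sum: 7·1 + 13·-1 + 12·1 + 14·1 + 10·1 + 0·-1 + 6·-1.

24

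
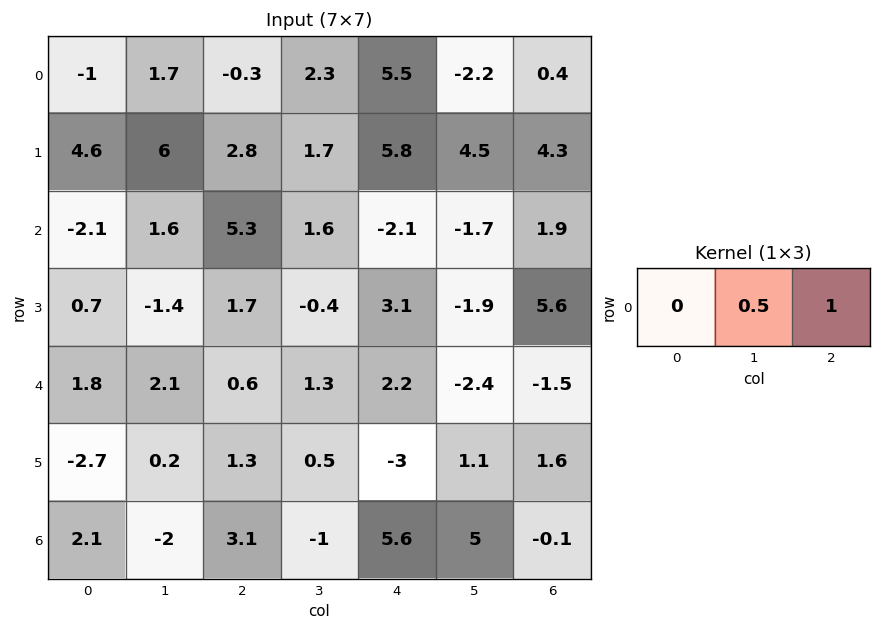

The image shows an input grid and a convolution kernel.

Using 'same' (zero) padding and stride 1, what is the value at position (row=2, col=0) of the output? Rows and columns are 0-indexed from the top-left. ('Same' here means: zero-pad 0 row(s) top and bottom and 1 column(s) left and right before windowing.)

The receptive field on the zero-padded input at this output position is [0 -2.1 1.6]. Elementwise product with the kernel and sum: -2.1·0.5 + 1.6·1.

0.55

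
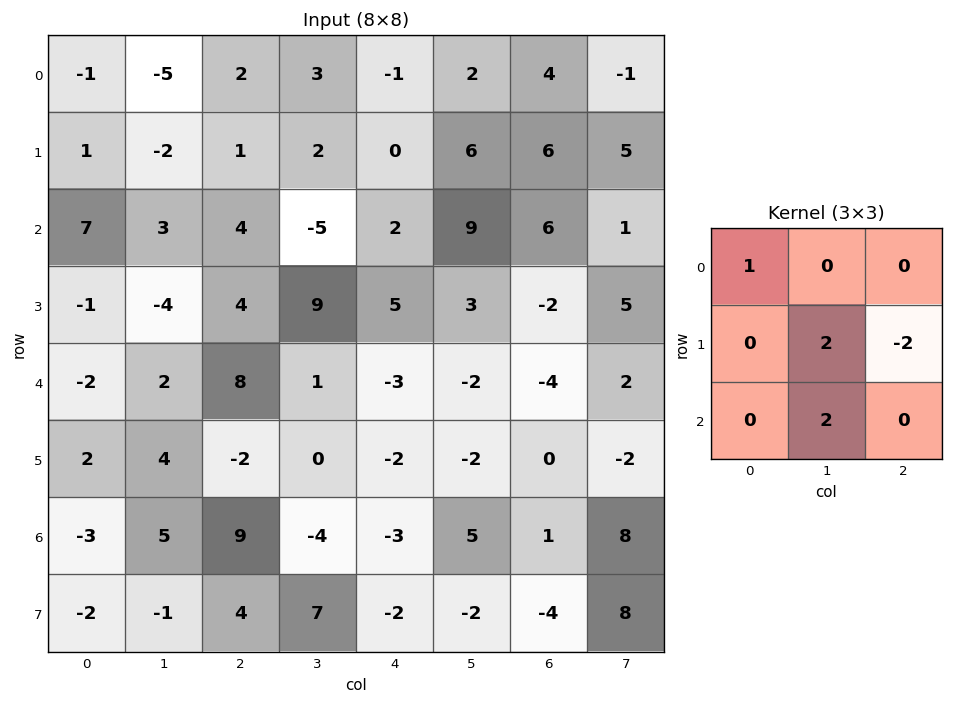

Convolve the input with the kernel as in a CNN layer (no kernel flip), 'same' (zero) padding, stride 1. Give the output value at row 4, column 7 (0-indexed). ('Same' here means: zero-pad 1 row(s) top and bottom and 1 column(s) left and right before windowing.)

-2

The receptive field on the zero-padded input at this output position is [-2 5 0 / -4 2 0 / 0 -2 0]. Elementwise product with the kernel and sum: -2·1 + 2·2 + 0·-2 + -2·2.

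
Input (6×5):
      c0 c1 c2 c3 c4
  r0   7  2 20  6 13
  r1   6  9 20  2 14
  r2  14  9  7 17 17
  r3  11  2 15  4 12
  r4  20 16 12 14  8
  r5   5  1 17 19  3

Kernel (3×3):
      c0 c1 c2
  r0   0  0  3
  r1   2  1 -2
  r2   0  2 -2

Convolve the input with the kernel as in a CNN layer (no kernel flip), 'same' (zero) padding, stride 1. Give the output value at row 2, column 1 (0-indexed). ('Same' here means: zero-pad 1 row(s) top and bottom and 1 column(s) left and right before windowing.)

57

The receptive field on the zero-padded input at this output position is [6 9 20 / 14 9 7 / 11 2 15]. Elementwise product with the kernel and sum: 20·3 + 14·2 + 9·1 + 7·-2 + 2·2 + 15·-2.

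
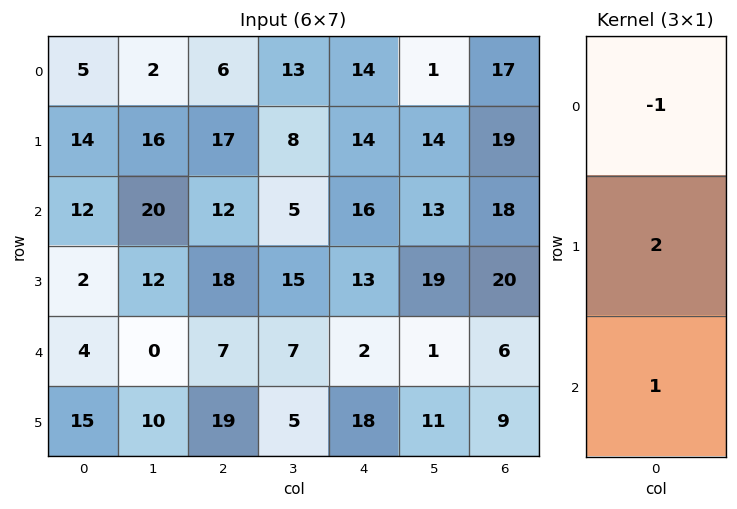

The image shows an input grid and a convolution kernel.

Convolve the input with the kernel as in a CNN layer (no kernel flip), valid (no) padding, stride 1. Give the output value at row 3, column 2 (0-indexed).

15

The receptive field on the input at this output position is [18 / 7 / 19]. Elementwise product with the kernel and sum: 18·-1 + 7·2 + 19·1.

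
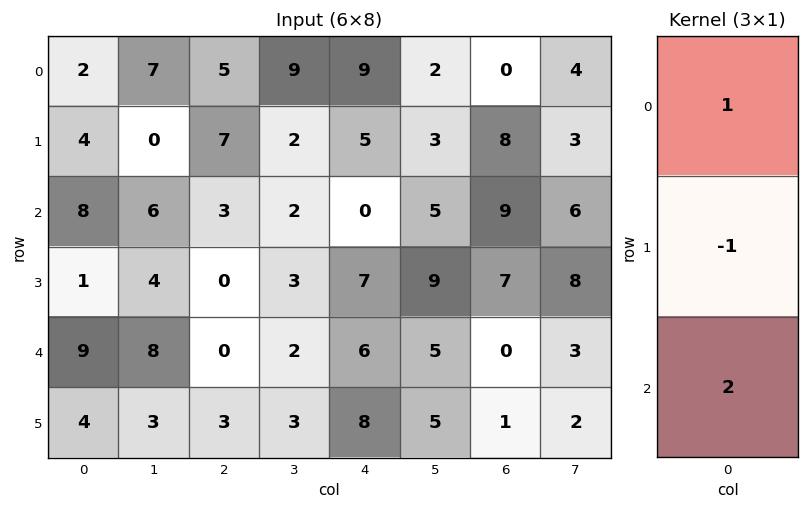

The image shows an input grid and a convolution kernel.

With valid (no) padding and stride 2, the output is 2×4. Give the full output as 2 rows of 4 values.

14 4 4 10
25 3 5 2

Output[0,0]: The receptive field on the input at this output position is [2 / 4 / 8]. Elementwise product with the kernel and sum: 2·1 + 4·-1 + 8·2.
Output[0,1]: The receptive field on the input at this output position is [5 / 7 / 3]. Elementwise product with the kernel and sum: 5·1 + 7·-1 + 3·2.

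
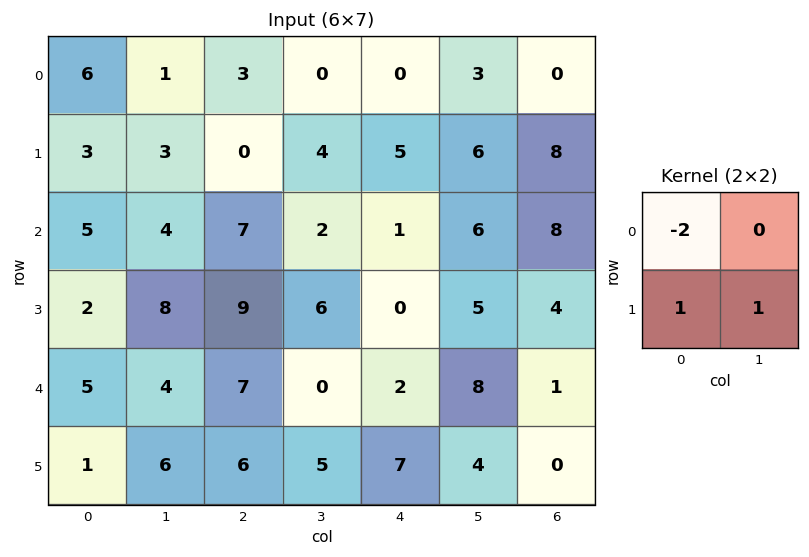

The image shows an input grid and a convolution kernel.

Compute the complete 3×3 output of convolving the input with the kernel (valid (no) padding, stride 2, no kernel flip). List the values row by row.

Output[0,0]: The receptive field on the input at this output position is [6 1 / 3 3]. Elementwise product with the kernel and sum: 6·-2 + 3·1 + 3·1.

-6 -2 11
0 1 3
-3 -3 7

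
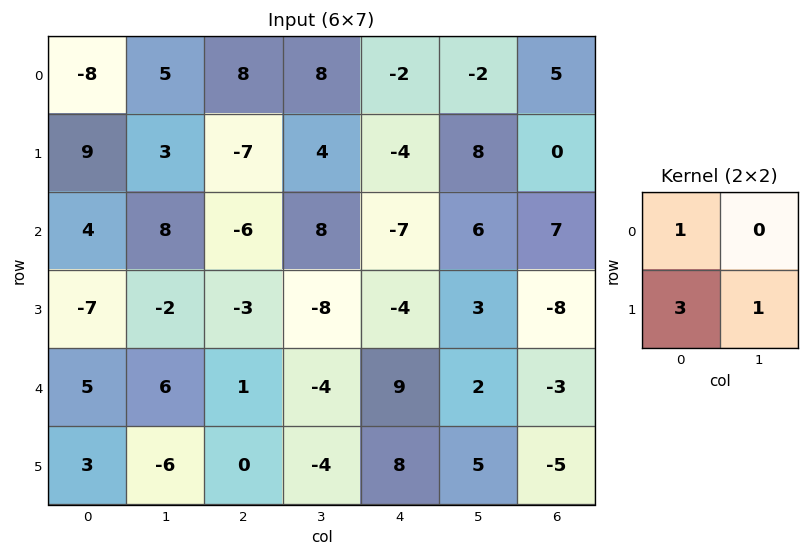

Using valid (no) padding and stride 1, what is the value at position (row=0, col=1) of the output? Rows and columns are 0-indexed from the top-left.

7

The receptive field on the input at this output position is [5 8 / 3 -7]. Elementwise product with the kernel and sum: 5·1 + 3·3 + -7·1.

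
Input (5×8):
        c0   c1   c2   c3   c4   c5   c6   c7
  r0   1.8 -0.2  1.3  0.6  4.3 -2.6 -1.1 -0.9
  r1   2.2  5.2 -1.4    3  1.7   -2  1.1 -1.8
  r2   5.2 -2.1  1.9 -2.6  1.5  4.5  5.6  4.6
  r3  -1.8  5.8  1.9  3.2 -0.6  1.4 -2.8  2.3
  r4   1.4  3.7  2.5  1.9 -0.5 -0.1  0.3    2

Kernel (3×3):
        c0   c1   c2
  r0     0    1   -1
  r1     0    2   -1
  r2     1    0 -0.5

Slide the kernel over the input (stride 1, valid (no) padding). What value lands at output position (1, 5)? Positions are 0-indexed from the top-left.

The receptive field on the input at this output position is [-2 1.1 -1.8 / 4.5 5.6 4.6 / 1.4 -2.8 2.3]. Elementwise product with the kernel and sum: 1.1·1 + -1.8·-1 + 5.6·2 + 4.6·-1 + 1.4·1 + 2.3·-0.5.

9.75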